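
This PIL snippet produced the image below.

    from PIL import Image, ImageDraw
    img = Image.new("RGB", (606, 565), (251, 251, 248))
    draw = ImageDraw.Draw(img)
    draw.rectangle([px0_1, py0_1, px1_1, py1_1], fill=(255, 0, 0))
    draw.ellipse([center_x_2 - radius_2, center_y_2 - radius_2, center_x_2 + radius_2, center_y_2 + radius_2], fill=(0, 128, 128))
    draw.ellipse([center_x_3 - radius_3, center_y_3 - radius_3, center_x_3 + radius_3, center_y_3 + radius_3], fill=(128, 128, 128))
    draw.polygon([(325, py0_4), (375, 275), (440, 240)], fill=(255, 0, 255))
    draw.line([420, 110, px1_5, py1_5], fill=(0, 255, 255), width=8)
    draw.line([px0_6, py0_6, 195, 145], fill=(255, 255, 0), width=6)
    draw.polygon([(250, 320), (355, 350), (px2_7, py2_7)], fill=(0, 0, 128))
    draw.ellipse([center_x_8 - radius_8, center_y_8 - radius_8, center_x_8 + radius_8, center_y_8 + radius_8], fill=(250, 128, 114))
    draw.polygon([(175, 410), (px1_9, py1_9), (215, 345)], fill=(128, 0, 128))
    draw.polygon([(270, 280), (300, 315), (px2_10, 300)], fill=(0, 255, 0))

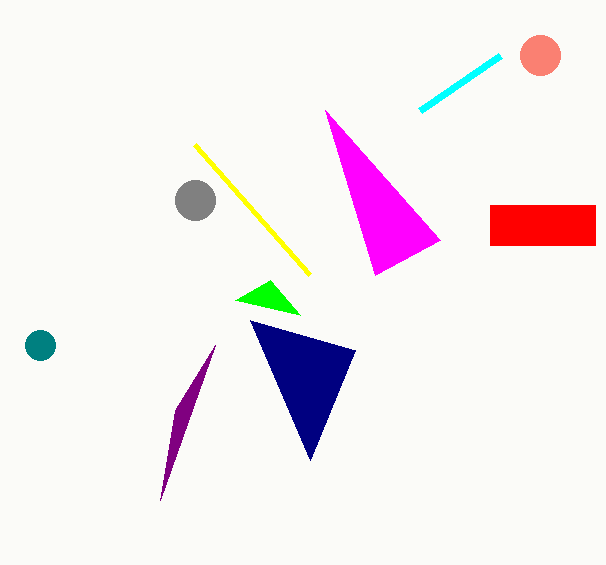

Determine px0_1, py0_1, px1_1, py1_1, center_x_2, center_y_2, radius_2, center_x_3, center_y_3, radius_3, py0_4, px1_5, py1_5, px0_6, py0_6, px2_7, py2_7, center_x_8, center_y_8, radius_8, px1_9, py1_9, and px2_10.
px0_1 = 490, py0_1 = 205, px1_1 = 595, py1_1 = 245, center_x_2 = 40, center_y_2 = 345, radius_2 = 15, center_x_3 = 195, center_y_3 = 200, radius_3 = 20, py0_4 = 110, px1_5 = 500, py1_5 = 55, px0_6 = 310, py0_6 = 275, px2_7 = 310, py2_7 = 460, center_x_8 = 540, center_y_8 = 55, radius_8 = 20, px1_9 = 160, py1_9 = 500, px2_10 = 235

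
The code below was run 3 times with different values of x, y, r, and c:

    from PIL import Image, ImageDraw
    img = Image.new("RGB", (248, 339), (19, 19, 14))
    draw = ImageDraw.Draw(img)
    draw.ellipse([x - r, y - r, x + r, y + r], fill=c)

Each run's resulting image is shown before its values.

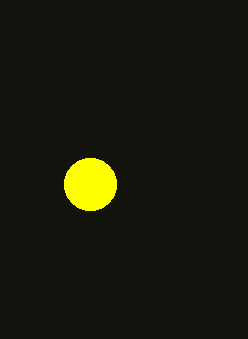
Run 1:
x = 90, y = 184, r = 26, c = 'yellow'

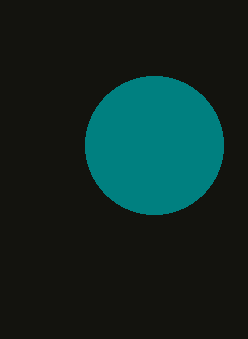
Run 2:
x = 154; y = 145; r = 69; c = 'teal'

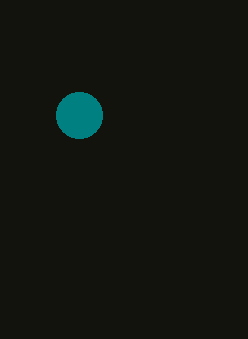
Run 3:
x = 79; y = 115; r = 23; c = 'teal'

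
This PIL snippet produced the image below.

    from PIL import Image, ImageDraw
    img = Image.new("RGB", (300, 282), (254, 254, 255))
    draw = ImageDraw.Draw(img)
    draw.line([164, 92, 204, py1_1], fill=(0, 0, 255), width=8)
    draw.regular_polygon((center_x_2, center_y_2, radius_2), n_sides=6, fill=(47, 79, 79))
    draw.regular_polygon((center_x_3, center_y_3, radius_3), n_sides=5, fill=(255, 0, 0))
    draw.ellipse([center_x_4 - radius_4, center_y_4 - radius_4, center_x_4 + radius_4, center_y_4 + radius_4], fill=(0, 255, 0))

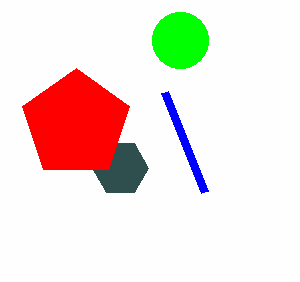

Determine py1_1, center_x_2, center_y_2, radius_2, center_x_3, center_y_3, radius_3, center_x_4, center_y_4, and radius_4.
py1_1 = 192; center_x_2 = 120; center_y_2 = 168; radius_2 = 28; center_x_3 = 76; center_y_3 = 124; radius_3 = 56; center_x_4 = 180; center_y_4 = 40; radius_4 = 28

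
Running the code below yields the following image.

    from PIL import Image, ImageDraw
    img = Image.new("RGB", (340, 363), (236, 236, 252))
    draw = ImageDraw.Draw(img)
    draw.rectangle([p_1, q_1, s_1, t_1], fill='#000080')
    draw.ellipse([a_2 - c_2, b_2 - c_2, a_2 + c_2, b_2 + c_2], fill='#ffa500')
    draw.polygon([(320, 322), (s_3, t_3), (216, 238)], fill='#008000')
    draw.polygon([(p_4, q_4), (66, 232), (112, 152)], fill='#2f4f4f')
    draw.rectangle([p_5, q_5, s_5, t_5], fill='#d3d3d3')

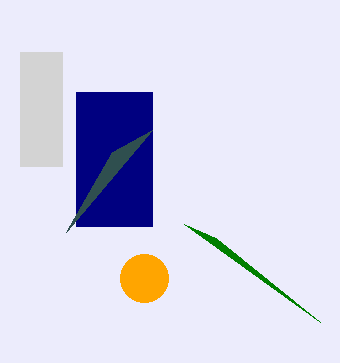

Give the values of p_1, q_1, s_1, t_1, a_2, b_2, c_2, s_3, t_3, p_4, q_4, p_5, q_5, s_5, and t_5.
p_1 = 76; q_1 = 92; s_1 = 152; t_1 = 226; a_2 = 144; b_2 = 278; c_2 = 24; s_3 = 184; t_3 = 224; p_4 = 152; q_4 = 130; p_5 = 20; q_5 = 52; s_5 = 62; t_5 = 166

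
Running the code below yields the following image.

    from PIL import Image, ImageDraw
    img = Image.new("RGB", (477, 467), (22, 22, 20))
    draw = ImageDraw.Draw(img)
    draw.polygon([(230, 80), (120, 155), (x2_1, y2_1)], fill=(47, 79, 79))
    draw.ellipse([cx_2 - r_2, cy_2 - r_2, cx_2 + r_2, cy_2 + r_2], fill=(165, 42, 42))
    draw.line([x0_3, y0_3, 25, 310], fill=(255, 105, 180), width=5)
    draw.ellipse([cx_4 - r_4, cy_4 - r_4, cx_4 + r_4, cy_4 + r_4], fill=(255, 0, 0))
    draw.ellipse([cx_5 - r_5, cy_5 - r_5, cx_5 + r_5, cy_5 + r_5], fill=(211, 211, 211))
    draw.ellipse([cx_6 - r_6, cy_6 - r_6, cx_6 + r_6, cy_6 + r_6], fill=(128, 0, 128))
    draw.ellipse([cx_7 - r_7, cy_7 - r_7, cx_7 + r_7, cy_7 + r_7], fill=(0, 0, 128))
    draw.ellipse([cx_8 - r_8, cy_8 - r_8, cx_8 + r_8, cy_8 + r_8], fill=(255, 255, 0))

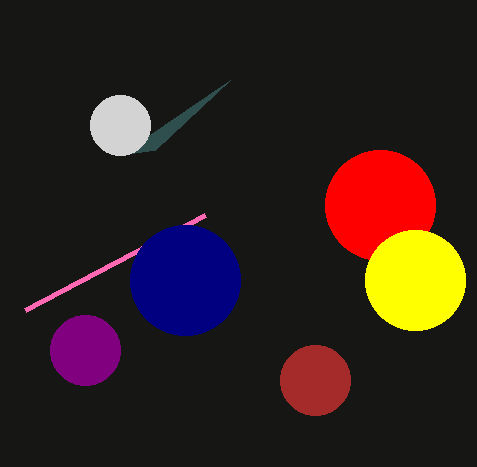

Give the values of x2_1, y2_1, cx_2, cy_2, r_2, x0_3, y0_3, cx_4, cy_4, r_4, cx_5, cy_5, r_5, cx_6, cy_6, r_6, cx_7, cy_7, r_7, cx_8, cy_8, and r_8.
x2_1 = 155; y2_1 = 150; cx_2 = 315; cy_2 = 380; r_2 = 35; x0_3 = 205; y0_3 = 215; cx_4 = 380; cy_4 = 205; r_4 = 55; cx_5 = 120; cy_5 = 125; r_5 = 30; cx_6 = 85; cy_6 = 350; r_6 = 35; cx_7 = 185; cy_7 = 280; r_7 = 55; cx_8 = 415; cy_8 = 280; r_8 = 50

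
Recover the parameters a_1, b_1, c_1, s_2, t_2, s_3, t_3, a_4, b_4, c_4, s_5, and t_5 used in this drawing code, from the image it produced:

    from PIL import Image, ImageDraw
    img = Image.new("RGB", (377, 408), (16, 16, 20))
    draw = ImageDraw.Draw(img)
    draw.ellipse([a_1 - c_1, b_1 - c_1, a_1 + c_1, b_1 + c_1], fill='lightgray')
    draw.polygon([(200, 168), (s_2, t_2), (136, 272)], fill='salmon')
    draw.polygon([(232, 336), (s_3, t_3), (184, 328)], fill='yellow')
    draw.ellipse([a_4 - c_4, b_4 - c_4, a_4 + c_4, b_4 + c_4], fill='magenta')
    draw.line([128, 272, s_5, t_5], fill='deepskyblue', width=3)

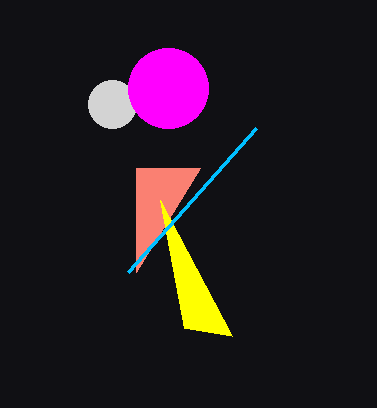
a_1 = 112; b_1 = 104; c_1 = 24; s_2 = 136; t_2 = 168; s_3 = 160; t_3 = 200; a_4 = 168; b_4 = 88; c_4 = 40; s_5 = 256; t_5 = 128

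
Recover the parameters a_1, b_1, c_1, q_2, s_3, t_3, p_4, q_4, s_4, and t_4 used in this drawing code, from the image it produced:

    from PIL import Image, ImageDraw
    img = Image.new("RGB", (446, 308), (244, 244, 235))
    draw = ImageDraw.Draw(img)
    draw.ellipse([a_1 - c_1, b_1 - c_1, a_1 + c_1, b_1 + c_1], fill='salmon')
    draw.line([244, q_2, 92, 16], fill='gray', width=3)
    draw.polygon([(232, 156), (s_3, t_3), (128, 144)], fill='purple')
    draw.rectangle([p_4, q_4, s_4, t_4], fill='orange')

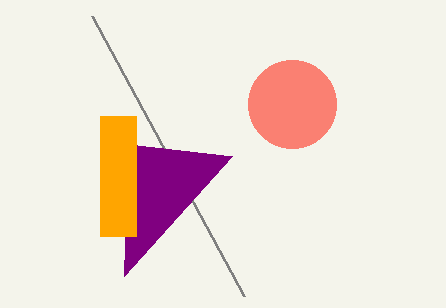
a_1 = 292; b_1 = 104; c_1 = 44; q_2 = 296; s_3 = 124; t_3 = 276; p_4 = 100; q_4 = 116; s_4 = 136; t_4 = 236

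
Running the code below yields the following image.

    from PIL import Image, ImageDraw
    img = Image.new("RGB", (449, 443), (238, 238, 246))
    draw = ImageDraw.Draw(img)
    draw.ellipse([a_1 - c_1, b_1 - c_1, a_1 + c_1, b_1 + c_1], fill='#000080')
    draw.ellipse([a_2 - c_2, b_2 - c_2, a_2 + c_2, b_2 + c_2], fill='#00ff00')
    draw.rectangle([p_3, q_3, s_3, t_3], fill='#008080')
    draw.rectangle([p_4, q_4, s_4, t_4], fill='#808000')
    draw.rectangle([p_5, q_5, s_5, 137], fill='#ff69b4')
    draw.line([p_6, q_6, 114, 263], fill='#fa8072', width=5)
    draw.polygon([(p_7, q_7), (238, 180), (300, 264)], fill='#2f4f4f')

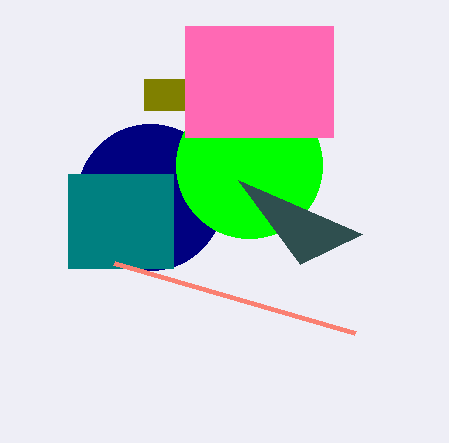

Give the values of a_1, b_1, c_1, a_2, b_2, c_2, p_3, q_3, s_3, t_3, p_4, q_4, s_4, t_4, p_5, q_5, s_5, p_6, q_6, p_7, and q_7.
a_1 = 150, b_1 = 197, c_1 = 73, a_2 = 249, b_2 = 165, c_2 = 73, p_3 = 68, q_3 = 174, s_3 = 173, t_3 = 268, p_4 = 144, q_4 = 79, s_4 = 184, t_4 = 110, p_5 = 185, q_5 = 26, s_5 = 333, p_6 = 355, q_6 = 333, p_7 = 362, q_7 = 234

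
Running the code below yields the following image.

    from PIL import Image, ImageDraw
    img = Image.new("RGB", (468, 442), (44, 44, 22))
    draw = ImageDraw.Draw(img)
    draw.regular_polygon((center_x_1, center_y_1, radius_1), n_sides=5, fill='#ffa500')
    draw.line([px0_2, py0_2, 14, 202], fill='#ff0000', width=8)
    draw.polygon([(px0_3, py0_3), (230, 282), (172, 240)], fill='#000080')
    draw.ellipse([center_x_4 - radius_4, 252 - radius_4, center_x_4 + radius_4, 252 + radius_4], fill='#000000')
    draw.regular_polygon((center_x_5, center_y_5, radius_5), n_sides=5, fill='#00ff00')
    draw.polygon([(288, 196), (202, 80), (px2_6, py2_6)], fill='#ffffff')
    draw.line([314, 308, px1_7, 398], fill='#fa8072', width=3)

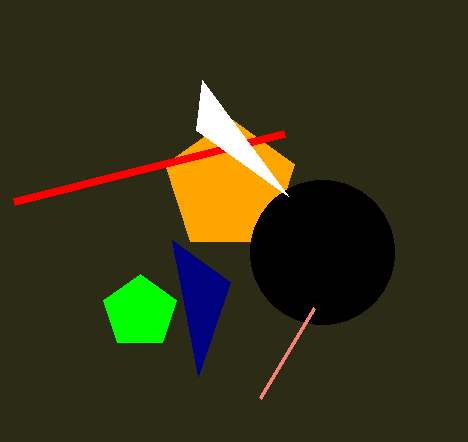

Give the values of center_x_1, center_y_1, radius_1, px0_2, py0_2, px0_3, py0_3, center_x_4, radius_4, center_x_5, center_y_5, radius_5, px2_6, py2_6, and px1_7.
center_x_1 = 230
center_y_1 = 186
radius_1 = 68
px0_2 = 284
py0_2 = 134
px0_3 = 198
py0_3 = 376
center_x_4 = 322
radius_4 = 72
center_x_5 = 140
center_y_5 = 312
radius_5 = 38
px2_6 = 196
py2_6 = 130
px1_7 = 260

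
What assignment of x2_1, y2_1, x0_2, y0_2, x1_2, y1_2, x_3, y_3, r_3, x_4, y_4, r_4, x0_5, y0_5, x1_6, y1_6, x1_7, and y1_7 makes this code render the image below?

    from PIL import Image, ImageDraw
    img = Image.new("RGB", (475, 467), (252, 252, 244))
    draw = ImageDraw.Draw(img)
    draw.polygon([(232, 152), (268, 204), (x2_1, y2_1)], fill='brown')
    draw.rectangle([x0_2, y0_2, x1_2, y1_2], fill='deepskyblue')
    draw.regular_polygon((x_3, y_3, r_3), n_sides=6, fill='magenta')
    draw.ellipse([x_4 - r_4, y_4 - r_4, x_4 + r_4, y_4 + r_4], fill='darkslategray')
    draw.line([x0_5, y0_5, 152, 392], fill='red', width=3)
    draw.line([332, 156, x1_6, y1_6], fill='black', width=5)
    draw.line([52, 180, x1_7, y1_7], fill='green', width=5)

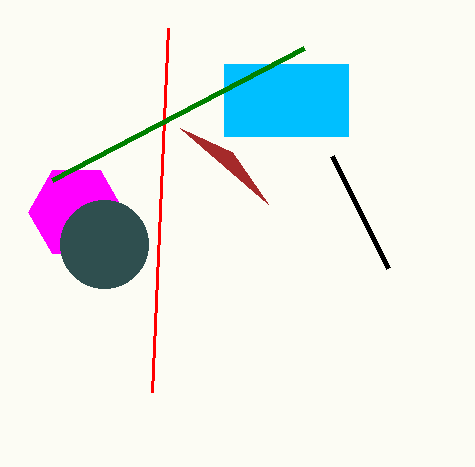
x2_1 = 180, y2_1 = 128, x0_2 = 224, y0_2 = 64, x1_2 = 348, y1_2 = 136, x_3 = 76, y_3 = 212, r_3 = 48, x_4 = 104, y_4 = 244, r_4 = 44, x0_5 = 168, y0_5 = 28, x1_6 = 388, y1_6 = 268, x1_7 = 304, y1_7 = 48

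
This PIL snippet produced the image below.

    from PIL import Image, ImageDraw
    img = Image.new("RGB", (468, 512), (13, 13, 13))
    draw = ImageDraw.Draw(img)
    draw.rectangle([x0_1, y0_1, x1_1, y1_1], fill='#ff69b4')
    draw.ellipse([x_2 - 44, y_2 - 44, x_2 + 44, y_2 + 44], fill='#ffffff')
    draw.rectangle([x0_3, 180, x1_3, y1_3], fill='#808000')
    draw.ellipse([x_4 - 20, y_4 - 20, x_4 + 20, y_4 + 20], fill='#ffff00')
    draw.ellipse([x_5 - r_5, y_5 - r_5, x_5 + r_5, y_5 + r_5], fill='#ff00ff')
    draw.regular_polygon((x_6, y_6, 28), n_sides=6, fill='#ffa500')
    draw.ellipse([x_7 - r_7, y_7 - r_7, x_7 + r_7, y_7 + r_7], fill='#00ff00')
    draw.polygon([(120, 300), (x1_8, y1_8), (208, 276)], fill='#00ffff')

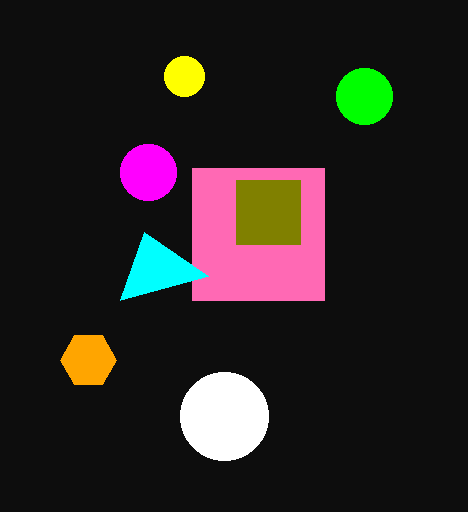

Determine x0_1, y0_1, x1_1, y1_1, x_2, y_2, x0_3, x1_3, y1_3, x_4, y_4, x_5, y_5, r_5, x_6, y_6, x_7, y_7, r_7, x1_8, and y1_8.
x0_1 = 192, y0_1 = 168, x1_1 = 324, y1_1 = 300, x_2 = 224, y_2 = 416, x0_3 = 236, x1_3 = 300, y1_3 = 244, x_4 = 184, y_4 = 76, x_5 = 148, y_5 = 172, r_5 = 28, x_6 = 88, y_6 = 360, x_7 = 364, y_7 = 96, r_7 = 28, x1_8 = 144, y1_8 = 232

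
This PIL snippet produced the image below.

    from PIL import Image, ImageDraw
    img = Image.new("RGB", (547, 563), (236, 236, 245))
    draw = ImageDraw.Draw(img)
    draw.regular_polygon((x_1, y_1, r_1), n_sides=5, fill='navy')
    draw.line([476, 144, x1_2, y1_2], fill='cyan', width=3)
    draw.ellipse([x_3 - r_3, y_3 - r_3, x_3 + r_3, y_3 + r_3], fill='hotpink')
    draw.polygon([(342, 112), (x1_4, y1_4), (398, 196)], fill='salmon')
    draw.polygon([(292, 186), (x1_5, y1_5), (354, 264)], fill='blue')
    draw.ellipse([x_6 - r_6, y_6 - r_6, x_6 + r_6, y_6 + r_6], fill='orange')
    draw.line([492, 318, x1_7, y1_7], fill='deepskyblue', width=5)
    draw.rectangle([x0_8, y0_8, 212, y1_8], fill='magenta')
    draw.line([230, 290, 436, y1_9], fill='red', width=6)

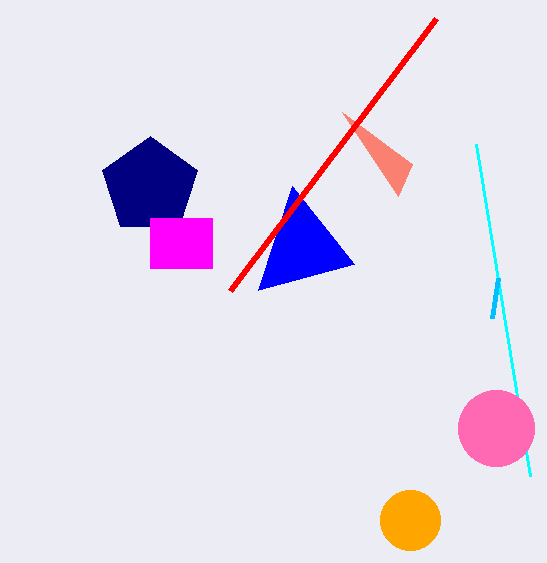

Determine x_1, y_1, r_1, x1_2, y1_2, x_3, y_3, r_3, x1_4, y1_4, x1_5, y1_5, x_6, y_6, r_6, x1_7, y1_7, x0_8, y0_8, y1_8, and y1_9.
x_1 = 150; y_1 = 186; r_1 = 50; x1_2 = 530; y1_2 = 476; x_3 = 496; y_3 = 428; r_3 = 38; x1_4 = 412; y1_4 = 164; x1_5 = 258; y1_5 = 290; x_6 = 410; y_6 = 520; r_6 = 30; x1_7 = 498; y1_7 = 278; x0_8 = 150; y0_8 = 218; y1_8 = 268; y1_9 = 18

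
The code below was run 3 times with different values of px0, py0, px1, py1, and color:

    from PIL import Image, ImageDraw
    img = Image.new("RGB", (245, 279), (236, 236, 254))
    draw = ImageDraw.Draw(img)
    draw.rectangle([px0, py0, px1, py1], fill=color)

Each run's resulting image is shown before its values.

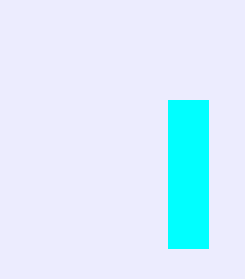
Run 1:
px0 = 168; py0 = 100; px1 = 208; py1 = 248; color = 'cyan'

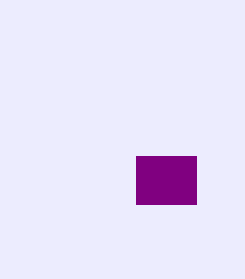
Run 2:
px0 = 136; py0 = 156; px1 = 196; py1 = 204; color = 'purple'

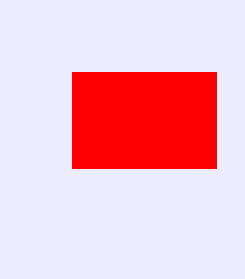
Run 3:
px0 = 72, py0 = 72, px1 = 216, py1 = 168, color = 'red'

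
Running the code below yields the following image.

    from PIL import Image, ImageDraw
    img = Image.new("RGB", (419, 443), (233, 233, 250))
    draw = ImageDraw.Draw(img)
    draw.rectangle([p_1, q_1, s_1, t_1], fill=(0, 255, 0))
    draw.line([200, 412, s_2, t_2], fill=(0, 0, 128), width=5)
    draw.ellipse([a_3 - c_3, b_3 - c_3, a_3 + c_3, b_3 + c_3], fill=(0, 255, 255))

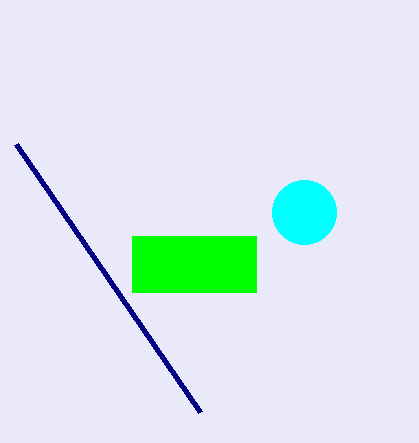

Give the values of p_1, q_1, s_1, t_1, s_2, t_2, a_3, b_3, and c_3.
p_1 = 132
q_1 = 236
s_1 = 256
t_1 = 292
s_2 = 16
t_2 = 144
a_3 = 304
b_3 = 212
c_3 = 32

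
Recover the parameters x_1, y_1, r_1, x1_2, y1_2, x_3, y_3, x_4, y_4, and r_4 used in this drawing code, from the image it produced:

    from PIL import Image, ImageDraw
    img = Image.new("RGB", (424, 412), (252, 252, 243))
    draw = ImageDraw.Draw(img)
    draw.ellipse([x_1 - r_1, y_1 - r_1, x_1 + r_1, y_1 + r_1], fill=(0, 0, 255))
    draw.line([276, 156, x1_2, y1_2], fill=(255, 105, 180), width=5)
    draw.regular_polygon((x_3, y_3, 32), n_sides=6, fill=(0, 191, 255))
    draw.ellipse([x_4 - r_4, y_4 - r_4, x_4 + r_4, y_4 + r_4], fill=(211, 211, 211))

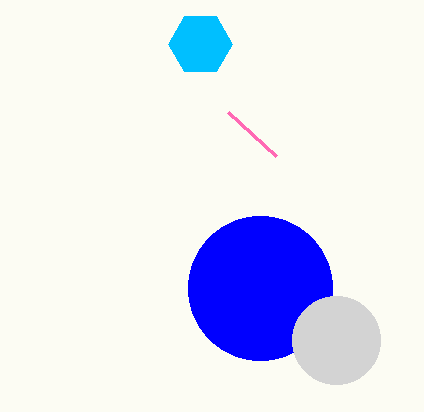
x_1 = 260; y_1 = 288; r_1 = 72; x1_2 = 228; y1_2 = 112; x_3 = 200; y_3 = 44; x_4 = 336; y_4 = 340; r_4 = 44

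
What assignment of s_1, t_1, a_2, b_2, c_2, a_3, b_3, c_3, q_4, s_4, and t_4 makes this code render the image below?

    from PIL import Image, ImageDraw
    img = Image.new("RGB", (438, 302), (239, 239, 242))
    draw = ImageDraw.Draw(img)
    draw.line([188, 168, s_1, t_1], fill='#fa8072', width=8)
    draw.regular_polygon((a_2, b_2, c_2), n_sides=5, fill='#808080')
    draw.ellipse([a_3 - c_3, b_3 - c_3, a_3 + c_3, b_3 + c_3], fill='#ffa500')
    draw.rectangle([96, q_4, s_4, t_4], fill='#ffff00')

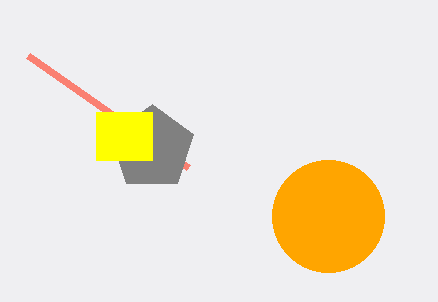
s_1 = 28
t_1 = 56
a_2 = 152
b_2 = 148
c_2 = 44
a_3 = 328
b_3 = 216
c_3 = 56
q_4 = 112
s_4 = 152
t_4 = 160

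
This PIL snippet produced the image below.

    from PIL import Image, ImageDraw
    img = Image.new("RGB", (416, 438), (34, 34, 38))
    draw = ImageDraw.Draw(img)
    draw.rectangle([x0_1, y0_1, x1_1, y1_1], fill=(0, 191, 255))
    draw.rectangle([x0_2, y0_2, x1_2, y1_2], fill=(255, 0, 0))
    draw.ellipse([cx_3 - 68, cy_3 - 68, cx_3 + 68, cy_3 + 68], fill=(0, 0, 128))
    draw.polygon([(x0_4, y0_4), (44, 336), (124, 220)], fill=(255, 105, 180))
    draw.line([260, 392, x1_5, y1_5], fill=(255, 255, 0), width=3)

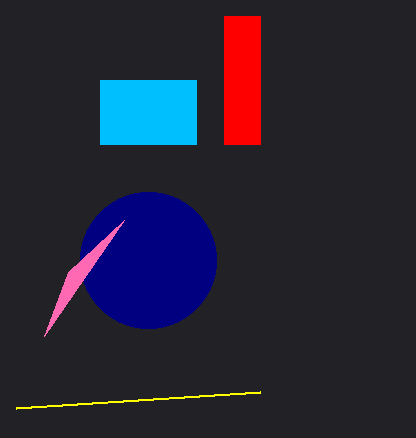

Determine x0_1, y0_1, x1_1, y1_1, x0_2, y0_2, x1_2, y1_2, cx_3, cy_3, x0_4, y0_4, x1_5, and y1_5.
x0_1 = 100, y0_1 = 80, x1_1 = 196, y1_1 = 144, x0_2 = 224, y0_2 = 16, x1_2 = 260, y1_2 = 144, cx_3 = 148, cy_3 = 260, x0_4 = 68, y0_4 = 272, x1_5 = 16, y1_5 = 408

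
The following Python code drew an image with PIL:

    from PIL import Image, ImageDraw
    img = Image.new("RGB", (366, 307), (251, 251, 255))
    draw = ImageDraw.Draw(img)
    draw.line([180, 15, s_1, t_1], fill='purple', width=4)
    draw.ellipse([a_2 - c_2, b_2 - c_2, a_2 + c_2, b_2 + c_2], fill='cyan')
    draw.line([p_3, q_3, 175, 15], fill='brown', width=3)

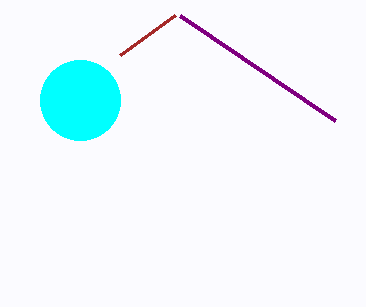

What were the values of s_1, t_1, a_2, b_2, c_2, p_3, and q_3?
s_1 = 335; t_1 = 120; a_2 = 80; b_2 = 100; c_2 = 40; p_3 = 120; q_3 = 55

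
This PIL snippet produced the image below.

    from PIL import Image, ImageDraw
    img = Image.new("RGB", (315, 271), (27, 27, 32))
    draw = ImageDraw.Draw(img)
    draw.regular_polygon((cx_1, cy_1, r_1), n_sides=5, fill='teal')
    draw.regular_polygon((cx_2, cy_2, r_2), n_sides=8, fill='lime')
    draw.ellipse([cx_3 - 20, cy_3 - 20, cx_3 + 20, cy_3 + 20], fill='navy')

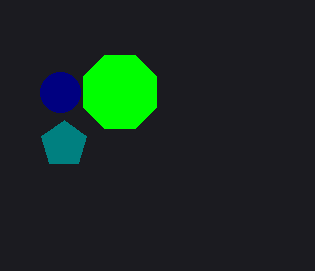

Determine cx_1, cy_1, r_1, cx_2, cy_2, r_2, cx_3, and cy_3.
cx_1 = 64
cy_1 = 144
r_1 = 24
cx_2 = 120
cy_2 = 92
r_2 = 40
cx_3 = 60
cy_3 = 92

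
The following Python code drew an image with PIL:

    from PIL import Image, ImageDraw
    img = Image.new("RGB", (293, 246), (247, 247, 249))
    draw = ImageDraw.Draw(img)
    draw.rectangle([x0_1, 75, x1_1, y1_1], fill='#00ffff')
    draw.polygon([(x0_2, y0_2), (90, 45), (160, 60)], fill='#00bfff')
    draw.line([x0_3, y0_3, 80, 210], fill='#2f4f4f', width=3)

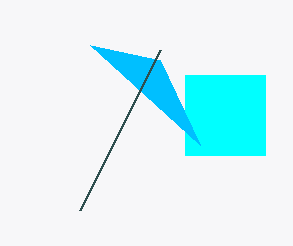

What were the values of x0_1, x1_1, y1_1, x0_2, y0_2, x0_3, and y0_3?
x0_1 = 185, x1_1 = 265, y1_1 = 155, x0_2 = 200, y0_2 = 145, x0_3 = 160, y0_3 = 50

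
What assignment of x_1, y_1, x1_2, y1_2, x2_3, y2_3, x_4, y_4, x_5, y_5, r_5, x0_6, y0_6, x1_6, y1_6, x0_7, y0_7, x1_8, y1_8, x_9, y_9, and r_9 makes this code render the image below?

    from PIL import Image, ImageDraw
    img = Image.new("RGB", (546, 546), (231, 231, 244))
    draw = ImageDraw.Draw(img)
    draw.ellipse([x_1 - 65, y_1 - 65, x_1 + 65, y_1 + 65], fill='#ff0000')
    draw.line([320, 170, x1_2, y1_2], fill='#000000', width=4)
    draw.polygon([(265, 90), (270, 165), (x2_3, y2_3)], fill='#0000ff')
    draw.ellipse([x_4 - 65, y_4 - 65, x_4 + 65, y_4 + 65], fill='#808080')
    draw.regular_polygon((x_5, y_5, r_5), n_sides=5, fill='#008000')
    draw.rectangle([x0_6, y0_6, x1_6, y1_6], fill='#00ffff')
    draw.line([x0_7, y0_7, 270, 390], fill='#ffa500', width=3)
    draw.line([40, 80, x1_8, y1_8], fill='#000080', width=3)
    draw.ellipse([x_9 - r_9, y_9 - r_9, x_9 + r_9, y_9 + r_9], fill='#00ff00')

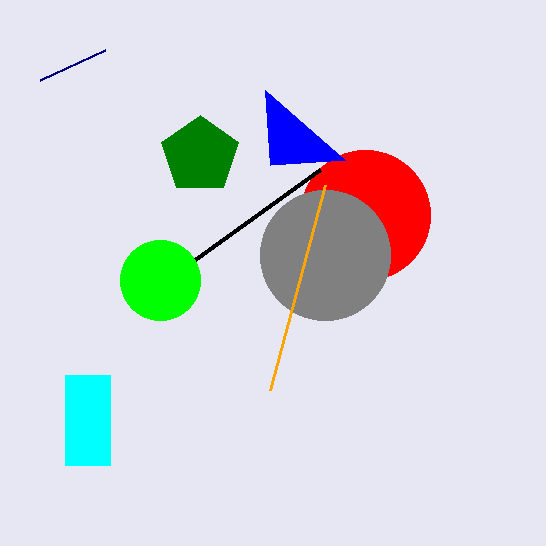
x_1 = 365, y_1 = 215, x1_2 = 195, y1_2 = 260, x2_3 = 345, y2_3 = 160, x_4 = 325, y_4 = 255, x_5 = 200, y_5 = 155, r_5 = 40, x0_6 = 65, y0_6 = 375, x1_6 = 110, y1_6 = 465, x0_7 = 325, y0_7 = 185, x1_8 = 105, y1_8 = 50, x_9 = 160, y_9 = 280, r_9 = 40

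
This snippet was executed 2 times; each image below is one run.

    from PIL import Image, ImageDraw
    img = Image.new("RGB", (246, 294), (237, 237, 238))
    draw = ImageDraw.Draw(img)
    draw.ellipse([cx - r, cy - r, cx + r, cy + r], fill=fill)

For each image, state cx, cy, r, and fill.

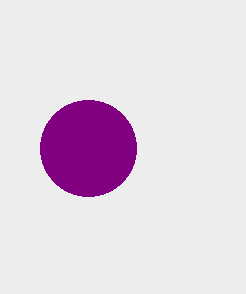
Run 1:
cx = 88; cy = 148; r = 48; fill = 'purple'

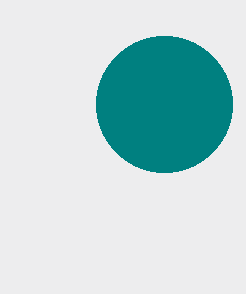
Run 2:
cx = 164, cy = 104, r = 68, fill = 'teal'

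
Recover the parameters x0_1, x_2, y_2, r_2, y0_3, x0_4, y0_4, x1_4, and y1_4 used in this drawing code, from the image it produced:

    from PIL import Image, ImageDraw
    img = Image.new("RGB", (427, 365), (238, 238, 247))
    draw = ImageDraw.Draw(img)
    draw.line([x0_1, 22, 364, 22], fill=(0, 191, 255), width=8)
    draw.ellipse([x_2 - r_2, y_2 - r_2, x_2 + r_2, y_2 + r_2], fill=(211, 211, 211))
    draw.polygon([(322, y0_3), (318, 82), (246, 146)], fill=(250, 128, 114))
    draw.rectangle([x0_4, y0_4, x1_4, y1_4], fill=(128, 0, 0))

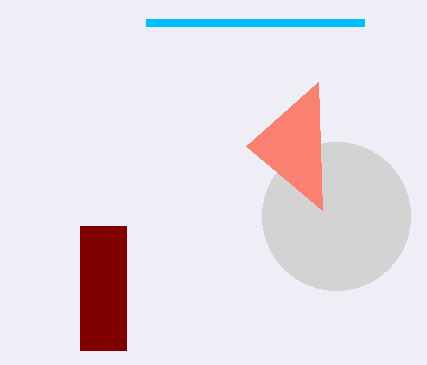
x0_1 = 146
x_2 = 336
y_2 = 216
r_2 = 74
y0_3 = 210
x0_4 = 80
y0_4 = 226
x1_4 = 126
y1_4 = 350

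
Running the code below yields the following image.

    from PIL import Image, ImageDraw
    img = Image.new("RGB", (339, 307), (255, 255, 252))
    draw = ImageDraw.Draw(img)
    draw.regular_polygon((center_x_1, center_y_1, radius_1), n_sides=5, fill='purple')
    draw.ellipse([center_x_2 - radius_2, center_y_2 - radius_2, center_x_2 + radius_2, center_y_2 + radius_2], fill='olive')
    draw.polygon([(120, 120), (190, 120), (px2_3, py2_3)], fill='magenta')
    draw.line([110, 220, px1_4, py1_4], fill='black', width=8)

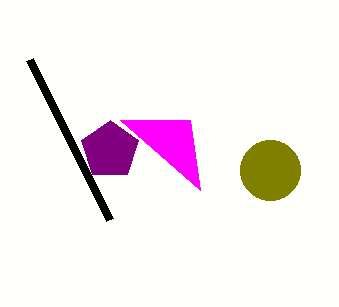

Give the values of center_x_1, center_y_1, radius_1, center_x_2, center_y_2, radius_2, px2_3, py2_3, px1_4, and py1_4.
center_x_1 = 110; center_y_1 = 150; radius_1 = 30; center_x_2 = 270; center_y_2 = 170; radius_2 = 30; px2_3 = 200; py2_3 = 190; px1_4 = 30; py1_4 = 60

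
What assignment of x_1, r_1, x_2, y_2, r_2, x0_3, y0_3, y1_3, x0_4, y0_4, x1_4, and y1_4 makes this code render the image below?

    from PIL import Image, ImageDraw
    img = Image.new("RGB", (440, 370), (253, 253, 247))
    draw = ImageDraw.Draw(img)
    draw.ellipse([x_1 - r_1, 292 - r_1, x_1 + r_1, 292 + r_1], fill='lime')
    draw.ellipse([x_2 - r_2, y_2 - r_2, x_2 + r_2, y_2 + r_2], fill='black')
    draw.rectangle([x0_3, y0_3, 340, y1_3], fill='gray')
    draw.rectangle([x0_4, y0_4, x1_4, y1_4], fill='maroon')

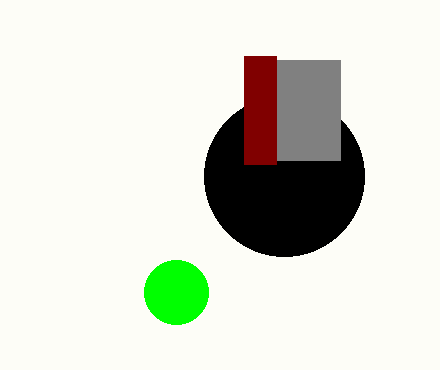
x_1 = 176; r_1 = 32; x_2 = 284; y_2 = 176; r_2 = 80; x0_3 = 244; y0_3 = 60; y1_3 = 160; x0_4 = 244; y0_4 = 56; x1_4 = 276; y1_4 = 164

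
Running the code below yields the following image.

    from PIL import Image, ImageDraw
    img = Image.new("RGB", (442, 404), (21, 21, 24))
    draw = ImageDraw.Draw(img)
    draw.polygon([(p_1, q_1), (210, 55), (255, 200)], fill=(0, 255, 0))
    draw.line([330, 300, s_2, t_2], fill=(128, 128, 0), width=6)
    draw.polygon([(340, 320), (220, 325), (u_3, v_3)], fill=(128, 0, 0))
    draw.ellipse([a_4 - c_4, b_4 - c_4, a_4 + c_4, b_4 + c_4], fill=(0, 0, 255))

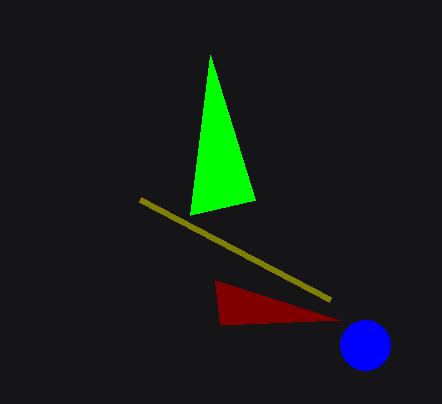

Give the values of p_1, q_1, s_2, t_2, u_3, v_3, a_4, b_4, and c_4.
p_1 = 190, q_1 = 215, s_2 = 140, t_2 = 200, u_3 = 215, v_3 = 280, a_4 = 365, b_4 = 345, c_4 = 25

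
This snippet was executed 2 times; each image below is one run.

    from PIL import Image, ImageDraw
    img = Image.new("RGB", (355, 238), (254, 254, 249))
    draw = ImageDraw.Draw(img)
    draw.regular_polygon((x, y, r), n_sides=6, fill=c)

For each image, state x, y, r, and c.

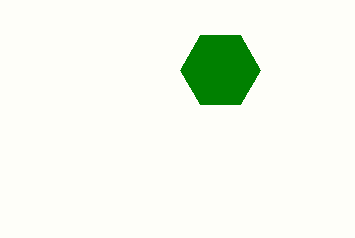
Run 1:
x = 220
y = 70
r = 40
c = 'green'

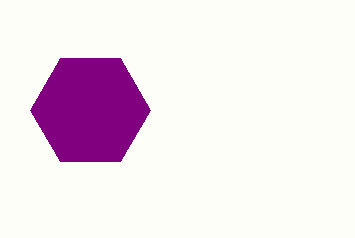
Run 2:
x = 90; y = 110; r = 60; c = 'purple'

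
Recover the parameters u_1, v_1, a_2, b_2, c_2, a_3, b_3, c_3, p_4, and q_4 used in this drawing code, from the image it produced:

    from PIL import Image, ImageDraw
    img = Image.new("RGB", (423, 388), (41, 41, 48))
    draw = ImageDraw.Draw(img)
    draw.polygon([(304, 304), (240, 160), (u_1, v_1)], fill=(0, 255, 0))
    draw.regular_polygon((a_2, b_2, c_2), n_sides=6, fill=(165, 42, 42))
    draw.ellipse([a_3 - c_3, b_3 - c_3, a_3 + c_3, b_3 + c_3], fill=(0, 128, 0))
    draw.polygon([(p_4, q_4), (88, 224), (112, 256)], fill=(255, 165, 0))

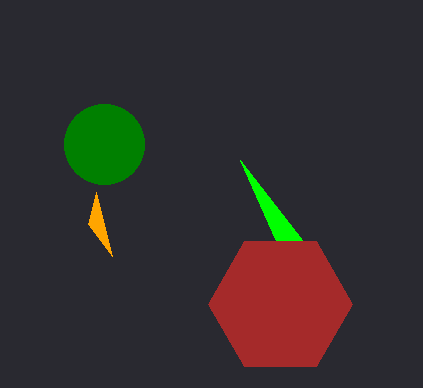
u_1 = 352; v_1 = 304; a_2 = 280; b_2 = 304; c_2 = 72; a_3 = 104; b_3 = 144; c_3 = 40; p_4 = 96; q_4 = 192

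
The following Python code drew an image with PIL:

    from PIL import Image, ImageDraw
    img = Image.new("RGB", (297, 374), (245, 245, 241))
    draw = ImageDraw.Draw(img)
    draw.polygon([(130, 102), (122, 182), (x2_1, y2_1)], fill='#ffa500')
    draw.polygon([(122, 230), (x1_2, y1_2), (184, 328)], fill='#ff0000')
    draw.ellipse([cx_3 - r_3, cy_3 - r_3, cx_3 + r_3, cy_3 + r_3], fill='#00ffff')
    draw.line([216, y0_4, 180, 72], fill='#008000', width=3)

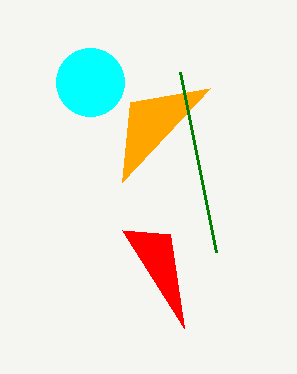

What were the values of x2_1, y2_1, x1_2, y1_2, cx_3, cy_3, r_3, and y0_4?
x2_1 = 210
y2_1 = 88
x1_2 = 170
y1_2 = 234
cx_3 = 90
cy_3 = 82
r_3 = 34
y0_4 = 252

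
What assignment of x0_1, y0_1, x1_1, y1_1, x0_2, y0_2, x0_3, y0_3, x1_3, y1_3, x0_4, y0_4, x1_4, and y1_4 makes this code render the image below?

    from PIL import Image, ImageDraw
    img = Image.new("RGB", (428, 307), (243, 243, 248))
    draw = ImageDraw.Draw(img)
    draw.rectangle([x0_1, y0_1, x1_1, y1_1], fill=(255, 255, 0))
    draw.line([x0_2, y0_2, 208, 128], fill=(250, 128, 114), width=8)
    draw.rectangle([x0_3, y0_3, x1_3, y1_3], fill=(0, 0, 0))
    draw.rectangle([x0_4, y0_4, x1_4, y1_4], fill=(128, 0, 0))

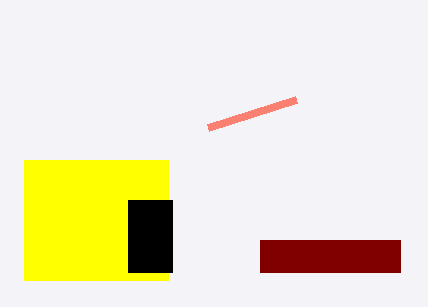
x0_1 = 24; y0_1 = 160; x1_1 = 168; y1_1 = 280; x0_2 = 296; y0_2 = 100; x0_3 = 128; y0_3 = 200; x1_3 = 172; y1_3 = 272; x0_4 = 260; y0_4 = 240; x1_4 = 400; y1_4 = 272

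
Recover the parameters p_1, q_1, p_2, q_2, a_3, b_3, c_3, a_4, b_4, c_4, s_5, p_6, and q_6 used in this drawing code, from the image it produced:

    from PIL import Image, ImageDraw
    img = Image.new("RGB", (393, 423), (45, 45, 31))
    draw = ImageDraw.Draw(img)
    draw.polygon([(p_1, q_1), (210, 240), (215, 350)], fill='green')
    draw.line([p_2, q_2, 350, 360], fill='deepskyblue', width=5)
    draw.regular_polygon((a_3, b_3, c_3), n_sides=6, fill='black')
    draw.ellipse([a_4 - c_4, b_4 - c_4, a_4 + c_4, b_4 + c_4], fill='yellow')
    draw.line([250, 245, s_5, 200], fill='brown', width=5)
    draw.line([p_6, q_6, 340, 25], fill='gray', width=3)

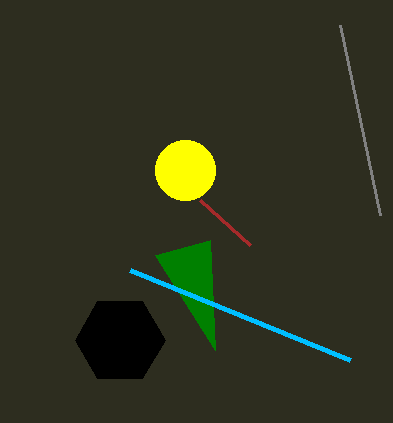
p_1 = 155; q_1 = 255; p_2 = 130; q_2 = 270; a_3 = 120; b_3 = 340; c_3 = 45; a_4 = 185; b_4 = 170; c_4 = 30; s_5 = 200; p_6 = 380; q_6 = 215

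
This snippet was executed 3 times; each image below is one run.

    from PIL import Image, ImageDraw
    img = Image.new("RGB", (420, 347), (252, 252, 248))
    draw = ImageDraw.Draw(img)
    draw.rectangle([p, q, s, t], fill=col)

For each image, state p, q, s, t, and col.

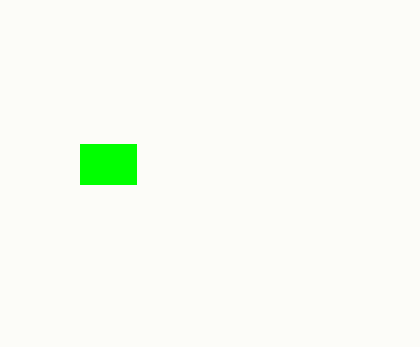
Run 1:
p = 80; q = 144; s = 136; t = 184; col = 'lime'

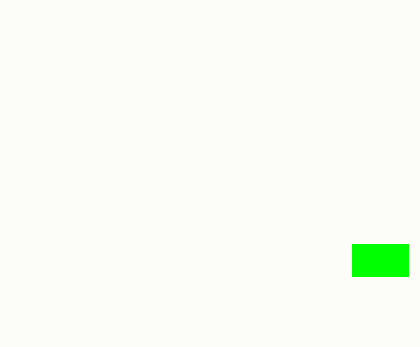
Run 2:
p = 352
q = 244
s = 408
t = 276
col = 'lime'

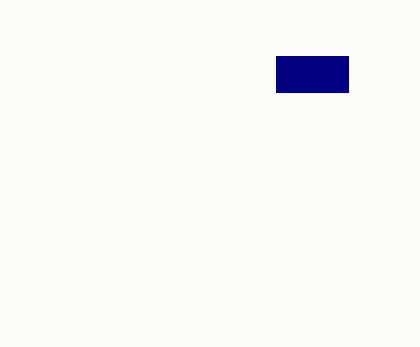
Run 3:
p = 276, q = 56, s = 348, t = 92, col = 'navy'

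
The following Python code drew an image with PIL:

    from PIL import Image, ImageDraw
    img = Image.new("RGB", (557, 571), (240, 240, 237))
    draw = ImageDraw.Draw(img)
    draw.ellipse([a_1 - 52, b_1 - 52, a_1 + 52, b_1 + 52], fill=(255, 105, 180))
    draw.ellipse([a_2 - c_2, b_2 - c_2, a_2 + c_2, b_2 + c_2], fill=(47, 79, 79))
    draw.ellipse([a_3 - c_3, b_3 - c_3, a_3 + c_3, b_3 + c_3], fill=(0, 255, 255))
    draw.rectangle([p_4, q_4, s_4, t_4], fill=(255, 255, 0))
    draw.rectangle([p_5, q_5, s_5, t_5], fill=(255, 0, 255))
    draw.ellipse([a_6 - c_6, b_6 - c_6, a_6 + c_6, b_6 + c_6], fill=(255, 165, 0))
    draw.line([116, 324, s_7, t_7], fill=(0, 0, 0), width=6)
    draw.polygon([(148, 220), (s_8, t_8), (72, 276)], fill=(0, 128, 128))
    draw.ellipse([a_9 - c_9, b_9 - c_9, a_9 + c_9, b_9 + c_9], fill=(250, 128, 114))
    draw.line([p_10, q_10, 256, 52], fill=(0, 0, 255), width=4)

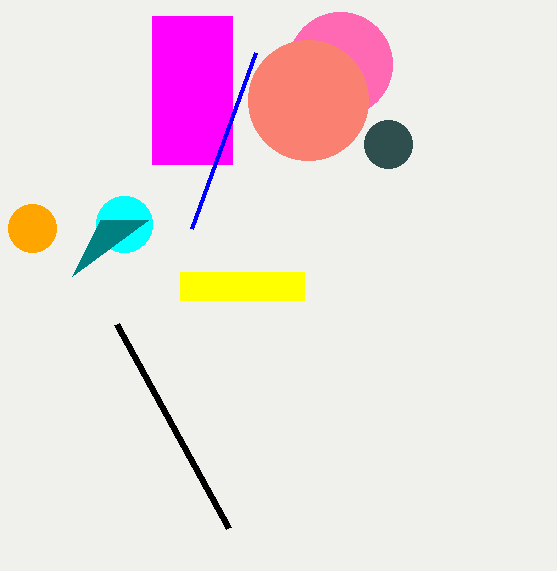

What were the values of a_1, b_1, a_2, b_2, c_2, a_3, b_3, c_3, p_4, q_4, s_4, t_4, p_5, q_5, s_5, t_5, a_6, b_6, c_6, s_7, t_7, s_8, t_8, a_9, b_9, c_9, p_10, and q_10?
a_1 = 340, b_1 = 64, a_2 = 388, b_2 = 144, c_2 = 24, a_3 = 124, b_3 = 224, c_3 = 28, p_4 = 180, q_4 = 272, s_4 = 304, t_4 = 300, p_5 = 152, q_5 = 16, s_5 = 232, t_5 = 164, a_6 = 32, b_6 = 228, c_6 = 24, s_7 = 228, t_7 = 528, s_8 = 100, t_8 = 220, a_9 = 308, b_9 = 100, c_9 = 60, p_10 = 192, q_10 = 228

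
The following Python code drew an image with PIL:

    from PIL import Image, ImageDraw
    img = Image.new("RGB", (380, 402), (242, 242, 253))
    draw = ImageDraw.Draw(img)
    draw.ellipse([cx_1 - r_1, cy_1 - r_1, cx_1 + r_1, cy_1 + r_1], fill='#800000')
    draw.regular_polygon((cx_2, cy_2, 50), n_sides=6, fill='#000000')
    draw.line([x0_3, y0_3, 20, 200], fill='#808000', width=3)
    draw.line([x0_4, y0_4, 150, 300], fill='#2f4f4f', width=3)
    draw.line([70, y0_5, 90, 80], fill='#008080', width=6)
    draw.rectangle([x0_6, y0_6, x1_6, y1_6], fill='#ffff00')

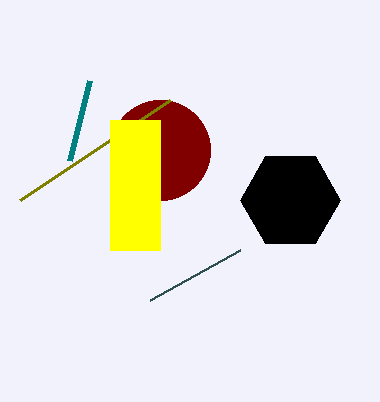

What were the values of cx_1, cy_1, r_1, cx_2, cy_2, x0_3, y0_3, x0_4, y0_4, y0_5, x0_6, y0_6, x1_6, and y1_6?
cx_1 = 160; cy_1 = 150; r_1 = 50; cx_2 = 290; cy_2 = 200; x0_3 = 170; y0_3 = 100; x0_4 = 240; y0_4 = 250; y0_5 = 160; x0_6 = 110; y0_6 = 120; x1_6 = 160; y1_6 = 250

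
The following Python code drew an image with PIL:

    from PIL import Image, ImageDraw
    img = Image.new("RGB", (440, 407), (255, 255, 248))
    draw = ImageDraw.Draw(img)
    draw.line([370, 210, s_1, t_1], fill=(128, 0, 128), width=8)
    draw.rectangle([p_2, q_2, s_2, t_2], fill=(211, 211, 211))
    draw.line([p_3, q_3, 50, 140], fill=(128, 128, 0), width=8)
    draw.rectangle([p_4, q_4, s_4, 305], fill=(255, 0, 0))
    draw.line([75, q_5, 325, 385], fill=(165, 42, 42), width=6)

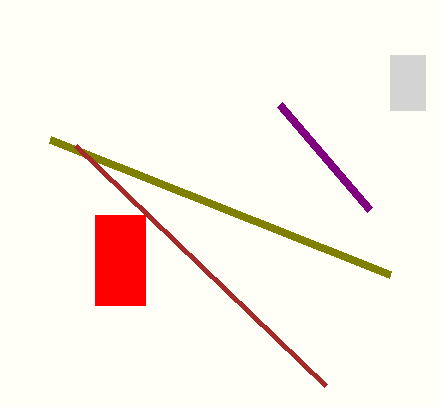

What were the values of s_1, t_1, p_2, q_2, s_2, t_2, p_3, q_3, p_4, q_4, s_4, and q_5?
s_1 = 280; t_1 = 105; p_2 = 390; q_2 = 55; s_2 = 425; t_2 = 110; p_3 = 390; q_3 = 275; p_4 = 95; q_4 = 215; s_4 = 145; q_5 = 145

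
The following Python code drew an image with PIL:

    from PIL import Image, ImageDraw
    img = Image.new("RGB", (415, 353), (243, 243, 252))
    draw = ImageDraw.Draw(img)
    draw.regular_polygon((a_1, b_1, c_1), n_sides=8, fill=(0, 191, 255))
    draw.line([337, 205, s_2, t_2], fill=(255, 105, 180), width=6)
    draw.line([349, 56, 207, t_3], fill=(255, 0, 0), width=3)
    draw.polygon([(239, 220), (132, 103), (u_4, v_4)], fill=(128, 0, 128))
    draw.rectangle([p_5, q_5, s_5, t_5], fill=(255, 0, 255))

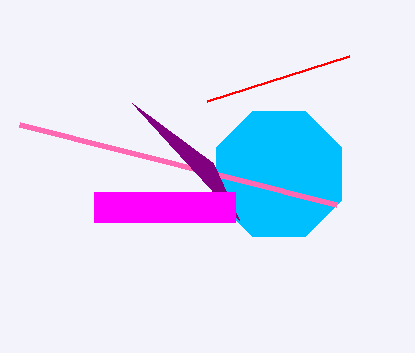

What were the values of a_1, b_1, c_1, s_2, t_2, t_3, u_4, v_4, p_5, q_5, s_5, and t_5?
a_1 = 279, b_1 = 174, c_1 = 68, s_2 = 20, t_2 = 125, t_3 = 101, u_4 = 213, v_4 = 163, p_5 = 94, q_5 = 192, s_5 = 235, t_5 = 222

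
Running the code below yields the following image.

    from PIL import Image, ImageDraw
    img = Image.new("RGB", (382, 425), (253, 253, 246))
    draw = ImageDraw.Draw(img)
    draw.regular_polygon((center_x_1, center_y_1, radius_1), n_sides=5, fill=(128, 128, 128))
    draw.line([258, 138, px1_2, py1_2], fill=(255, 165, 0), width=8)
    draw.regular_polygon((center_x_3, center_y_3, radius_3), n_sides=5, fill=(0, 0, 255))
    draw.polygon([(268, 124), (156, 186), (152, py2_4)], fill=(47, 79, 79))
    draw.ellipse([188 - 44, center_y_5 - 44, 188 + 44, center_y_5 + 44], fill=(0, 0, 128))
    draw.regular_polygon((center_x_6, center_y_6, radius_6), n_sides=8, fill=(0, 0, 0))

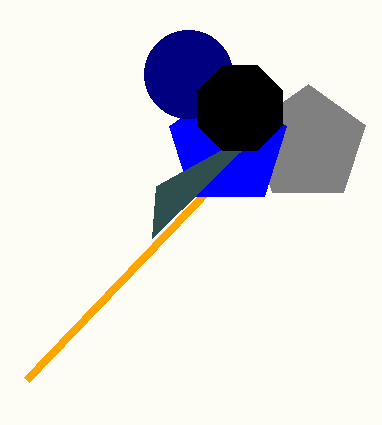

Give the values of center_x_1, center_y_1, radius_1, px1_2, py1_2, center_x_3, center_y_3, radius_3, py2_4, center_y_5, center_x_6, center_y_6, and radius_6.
center_x_1 = 308
center_y_1 = 144
radius_1 = 60
px1_2 = 26
py1_2 = 380
center_x_3 = 228
center_y_3 = 146
radius_3 = 62
py2_4 = 238
center_y_5 = 74
center_x_6 = 240
center_y_6 = 108
radius_6 = 46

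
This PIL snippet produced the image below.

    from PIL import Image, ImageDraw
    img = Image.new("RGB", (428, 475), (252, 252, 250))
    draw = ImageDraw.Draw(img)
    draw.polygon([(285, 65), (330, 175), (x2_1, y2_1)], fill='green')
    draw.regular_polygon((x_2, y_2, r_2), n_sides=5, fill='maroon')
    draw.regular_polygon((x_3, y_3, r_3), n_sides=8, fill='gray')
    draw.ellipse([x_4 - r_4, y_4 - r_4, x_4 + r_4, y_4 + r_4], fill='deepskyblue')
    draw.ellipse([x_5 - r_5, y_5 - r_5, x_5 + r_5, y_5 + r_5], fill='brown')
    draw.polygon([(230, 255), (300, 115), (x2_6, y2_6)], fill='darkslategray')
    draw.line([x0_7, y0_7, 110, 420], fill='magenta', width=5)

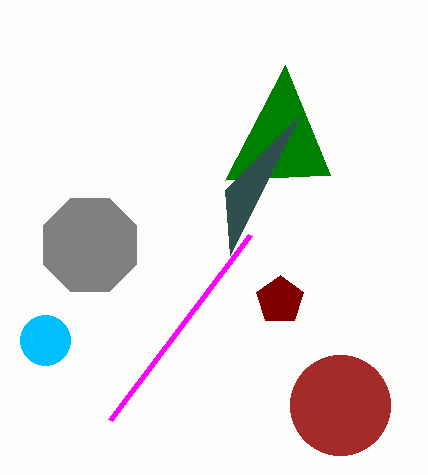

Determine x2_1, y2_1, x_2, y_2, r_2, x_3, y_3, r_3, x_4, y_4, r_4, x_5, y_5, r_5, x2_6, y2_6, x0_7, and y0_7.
x2_1 = 225; y2_1 = 180; x_2 = 280; y_2 = 300; r_2 = 25; x_3 = 90; y_3 = 245; r_3 = 50; x_4 = 45; y_4 = 340; r_4 = 25; x_5 = 340; y_5 = 405; r_5 = 50; x2_6 = 225; y2_6 = 190; x0_7 = 250; y0_7 = 235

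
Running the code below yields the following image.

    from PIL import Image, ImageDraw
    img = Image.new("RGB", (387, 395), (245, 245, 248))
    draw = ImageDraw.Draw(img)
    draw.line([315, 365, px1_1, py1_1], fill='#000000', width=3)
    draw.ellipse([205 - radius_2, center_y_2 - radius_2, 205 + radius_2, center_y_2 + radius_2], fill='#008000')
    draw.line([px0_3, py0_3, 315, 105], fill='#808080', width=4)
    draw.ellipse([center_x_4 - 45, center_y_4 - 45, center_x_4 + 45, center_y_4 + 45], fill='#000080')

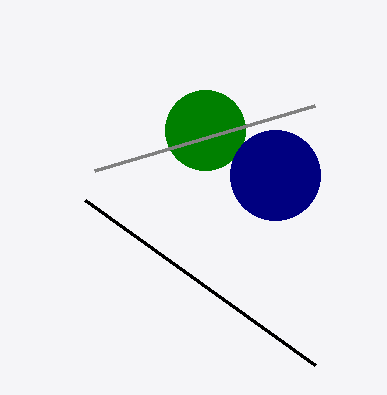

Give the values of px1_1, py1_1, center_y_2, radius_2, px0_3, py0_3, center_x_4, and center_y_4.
px1_1 = 85, py1_1 = 200, center_y_2 = 130, radius_2 = 40, px0_3 = 95, py0_3 = 170, center_x_4 = 275, center_y_4 = 175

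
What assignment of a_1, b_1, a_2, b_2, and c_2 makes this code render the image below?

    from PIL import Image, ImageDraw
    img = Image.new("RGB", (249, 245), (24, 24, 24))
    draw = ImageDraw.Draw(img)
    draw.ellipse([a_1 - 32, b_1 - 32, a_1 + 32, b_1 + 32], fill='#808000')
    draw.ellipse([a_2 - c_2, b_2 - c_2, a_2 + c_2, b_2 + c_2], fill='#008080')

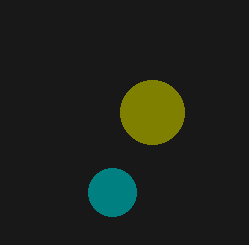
a_1 = 152
b_1 = 112
a_2 = 112
b_2 = 192
c_2 = 24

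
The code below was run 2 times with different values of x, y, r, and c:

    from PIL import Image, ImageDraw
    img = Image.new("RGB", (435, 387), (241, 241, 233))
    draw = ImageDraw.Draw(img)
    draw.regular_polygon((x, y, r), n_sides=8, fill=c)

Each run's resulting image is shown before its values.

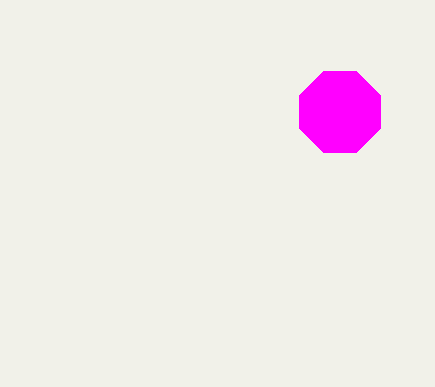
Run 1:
x = 340, y = 112, r = 44, c = 'magenta'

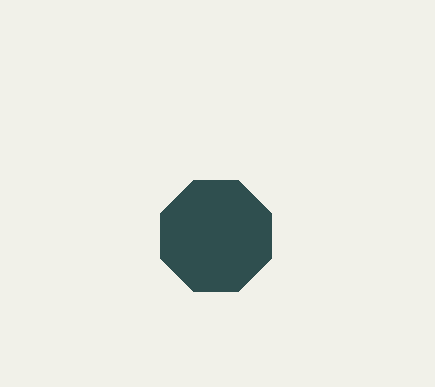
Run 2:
x = 216
y = 236
r = 60
c = 'darkslategray'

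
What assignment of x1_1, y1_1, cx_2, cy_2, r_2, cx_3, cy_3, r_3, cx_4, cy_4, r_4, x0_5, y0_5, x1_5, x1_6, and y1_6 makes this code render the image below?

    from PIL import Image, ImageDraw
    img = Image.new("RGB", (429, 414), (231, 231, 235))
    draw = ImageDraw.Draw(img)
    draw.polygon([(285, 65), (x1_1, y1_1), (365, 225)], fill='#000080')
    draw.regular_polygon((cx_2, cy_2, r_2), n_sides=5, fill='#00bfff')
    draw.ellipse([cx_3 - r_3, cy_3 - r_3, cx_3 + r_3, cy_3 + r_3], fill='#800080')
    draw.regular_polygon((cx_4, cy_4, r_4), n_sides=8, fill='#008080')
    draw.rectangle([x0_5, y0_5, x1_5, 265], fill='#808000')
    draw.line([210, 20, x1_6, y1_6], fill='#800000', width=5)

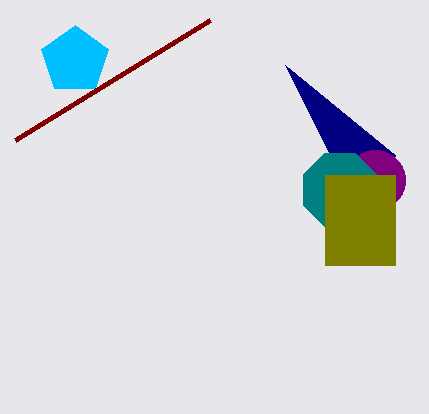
x1_1 = 395
y1_1 = 155
cx_2 = 75
cy_2 = 60
r_2 = 35
cx_3 = 375
cy_3 = 180
r_3 = 30
cx_4 = 340
cy_4 = 190
r_4 = 40
x0_5 = 325
y0_5 = 175
x1_5 = 395
x1_6 = 15
y1_6 = 140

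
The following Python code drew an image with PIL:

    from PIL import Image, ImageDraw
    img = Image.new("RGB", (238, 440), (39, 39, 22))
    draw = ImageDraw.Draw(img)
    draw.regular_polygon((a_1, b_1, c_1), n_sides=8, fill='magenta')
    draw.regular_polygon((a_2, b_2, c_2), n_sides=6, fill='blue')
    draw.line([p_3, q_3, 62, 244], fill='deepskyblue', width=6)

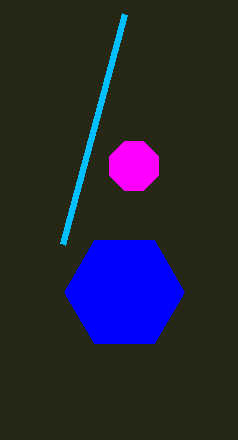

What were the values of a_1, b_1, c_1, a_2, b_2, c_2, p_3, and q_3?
a_1 = 134; b_1 = 166; c_1 = 26; a_2 = 124; b_2 = 292; c_2 = 60; p_3 = 124; q_3 = 14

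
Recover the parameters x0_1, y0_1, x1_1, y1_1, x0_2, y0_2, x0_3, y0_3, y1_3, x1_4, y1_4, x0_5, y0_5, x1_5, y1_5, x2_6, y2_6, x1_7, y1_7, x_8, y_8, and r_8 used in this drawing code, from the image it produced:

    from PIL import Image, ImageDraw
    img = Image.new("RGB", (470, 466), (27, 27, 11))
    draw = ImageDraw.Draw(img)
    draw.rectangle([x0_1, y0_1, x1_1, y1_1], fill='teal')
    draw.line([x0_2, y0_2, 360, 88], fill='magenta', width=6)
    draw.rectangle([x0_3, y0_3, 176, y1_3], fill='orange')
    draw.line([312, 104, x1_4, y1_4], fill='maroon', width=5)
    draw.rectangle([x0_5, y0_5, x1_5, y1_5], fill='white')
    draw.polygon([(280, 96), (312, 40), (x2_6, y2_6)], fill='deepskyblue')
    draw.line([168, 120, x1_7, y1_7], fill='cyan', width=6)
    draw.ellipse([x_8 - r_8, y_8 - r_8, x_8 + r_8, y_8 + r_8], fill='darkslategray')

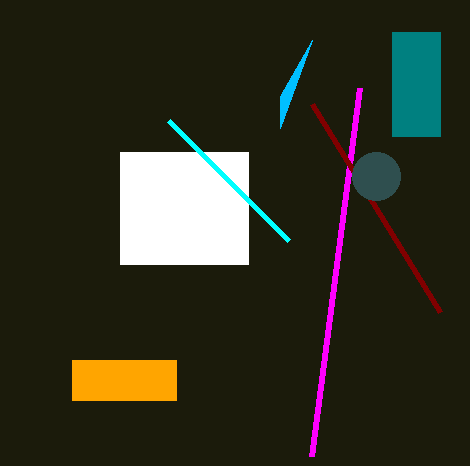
x0_1 = 392
y0_1 = 32
x1_1 = 440
y1_1 = 136
x0_2 = 312
y0_2 = 456
x0_3 = 72
y0_3 = 360
y1_3 = 400
x1_4 = 440
y1_4 = 312
x0_5 = 120
y0_5 = 152
x1_5 = 248
y1_5 = 264
x2_6 = 280
y2_6 = 128
x1_7 = 288
y1_7 = 240
x_8 = 376
y_8 = 176
r_8 = 24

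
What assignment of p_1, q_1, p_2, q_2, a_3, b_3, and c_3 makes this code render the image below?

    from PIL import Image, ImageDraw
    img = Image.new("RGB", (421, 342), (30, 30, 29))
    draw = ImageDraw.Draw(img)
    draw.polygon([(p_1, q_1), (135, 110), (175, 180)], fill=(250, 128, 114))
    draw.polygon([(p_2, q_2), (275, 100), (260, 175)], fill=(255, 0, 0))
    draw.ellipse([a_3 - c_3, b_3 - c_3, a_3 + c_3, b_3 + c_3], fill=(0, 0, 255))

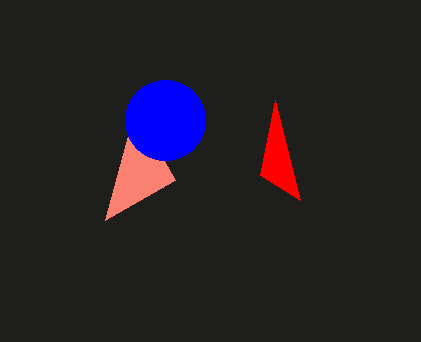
p_1 = 105; q_1 = 220; p_2 = 300; q_2 = 200; a_3 = 165; b_3 = 120; c_3 = 40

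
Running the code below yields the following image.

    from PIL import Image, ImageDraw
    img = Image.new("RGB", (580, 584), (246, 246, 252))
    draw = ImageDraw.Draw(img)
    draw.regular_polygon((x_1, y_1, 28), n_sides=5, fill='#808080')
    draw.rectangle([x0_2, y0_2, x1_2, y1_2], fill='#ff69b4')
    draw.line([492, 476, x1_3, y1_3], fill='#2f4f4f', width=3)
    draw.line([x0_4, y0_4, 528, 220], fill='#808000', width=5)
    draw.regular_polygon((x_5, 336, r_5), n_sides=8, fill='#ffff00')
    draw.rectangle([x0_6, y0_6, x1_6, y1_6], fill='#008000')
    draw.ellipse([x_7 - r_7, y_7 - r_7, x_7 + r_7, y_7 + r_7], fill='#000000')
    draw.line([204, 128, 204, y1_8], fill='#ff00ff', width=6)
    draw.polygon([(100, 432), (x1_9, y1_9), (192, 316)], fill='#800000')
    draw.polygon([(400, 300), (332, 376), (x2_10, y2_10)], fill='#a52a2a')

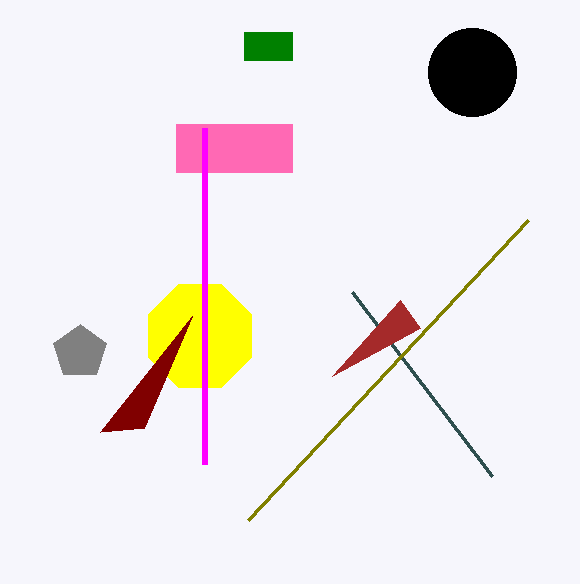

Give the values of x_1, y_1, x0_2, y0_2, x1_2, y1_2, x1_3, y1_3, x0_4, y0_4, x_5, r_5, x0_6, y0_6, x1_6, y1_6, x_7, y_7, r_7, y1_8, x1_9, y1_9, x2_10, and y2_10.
x_1 = 80, y_1 = 352, x0_2 = 176, y0_2 = 124, x1_2 = 292, y1_2 = 172, x1_3 = 352, y1_3 = 292, x0_4 = 248, y0_4 = 520, x_5 = 200, r_5 = 56, x0_6 = 244, y0_6 = 32, x1_6 = 292, y1_6 = 60, x_7 = 472, y_7 = 72, r_7 = 44, y1_8 = 464, x1_9 = 144, y1_9 = 428, x2_10 = 420, y2_10 = 328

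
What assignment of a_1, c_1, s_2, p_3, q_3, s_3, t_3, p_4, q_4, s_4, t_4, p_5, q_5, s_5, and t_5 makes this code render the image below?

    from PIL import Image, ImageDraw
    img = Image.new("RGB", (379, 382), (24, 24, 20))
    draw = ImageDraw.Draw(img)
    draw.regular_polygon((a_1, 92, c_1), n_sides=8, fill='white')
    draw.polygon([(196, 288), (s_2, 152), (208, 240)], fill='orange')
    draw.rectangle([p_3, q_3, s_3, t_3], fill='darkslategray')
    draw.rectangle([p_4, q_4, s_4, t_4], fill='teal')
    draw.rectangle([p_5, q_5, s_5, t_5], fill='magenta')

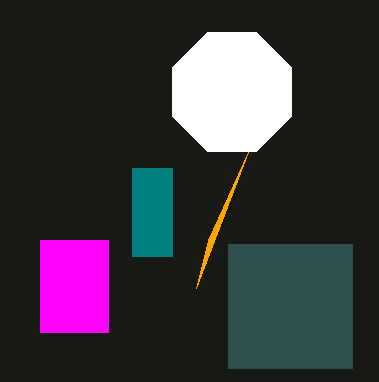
a_1 = 232, c_1 = 64, s_2 = 248, p_3 = 228, q_3 = 244, s_3 = 352, t_3 = 368, p_4 = 132, q_4 = 168, s_4 = 172, t_4 = 256, p_5 = 40, q_5 = 240, s_5 = 108, t_5 = 332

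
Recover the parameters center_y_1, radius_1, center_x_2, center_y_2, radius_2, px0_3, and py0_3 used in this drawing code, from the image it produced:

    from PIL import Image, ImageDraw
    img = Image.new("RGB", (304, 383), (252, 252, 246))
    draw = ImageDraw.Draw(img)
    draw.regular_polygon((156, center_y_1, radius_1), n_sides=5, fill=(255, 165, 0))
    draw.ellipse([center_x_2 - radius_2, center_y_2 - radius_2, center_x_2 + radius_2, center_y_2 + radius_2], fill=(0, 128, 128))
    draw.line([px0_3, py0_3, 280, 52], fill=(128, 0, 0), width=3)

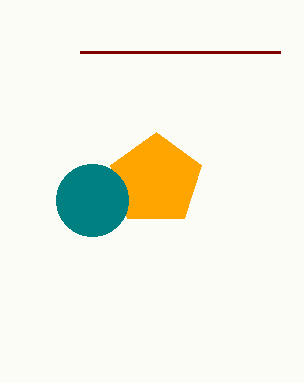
center_y_1 = 180; radius_1 = 48; center_x_2 = 92; center_y_2 = 200; radius_2 = 36; px0_3 = 80; py0_3 = 52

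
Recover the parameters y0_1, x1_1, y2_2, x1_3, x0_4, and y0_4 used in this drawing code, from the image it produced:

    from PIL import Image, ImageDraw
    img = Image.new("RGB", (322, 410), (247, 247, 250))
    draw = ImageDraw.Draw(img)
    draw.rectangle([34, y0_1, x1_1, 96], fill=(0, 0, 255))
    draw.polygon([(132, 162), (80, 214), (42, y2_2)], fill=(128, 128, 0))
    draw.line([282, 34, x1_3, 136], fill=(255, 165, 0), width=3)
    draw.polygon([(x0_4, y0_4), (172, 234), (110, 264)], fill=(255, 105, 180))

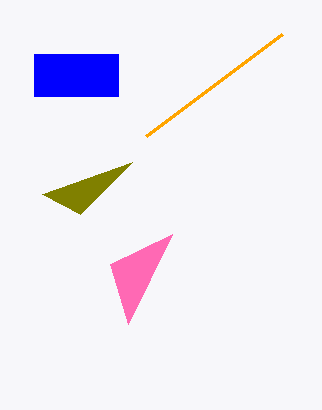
y0_1 = 54
x1_1 = 118
y2_2 = 194
x1_3 = 146
x0_4 = 128
y0_4 = 324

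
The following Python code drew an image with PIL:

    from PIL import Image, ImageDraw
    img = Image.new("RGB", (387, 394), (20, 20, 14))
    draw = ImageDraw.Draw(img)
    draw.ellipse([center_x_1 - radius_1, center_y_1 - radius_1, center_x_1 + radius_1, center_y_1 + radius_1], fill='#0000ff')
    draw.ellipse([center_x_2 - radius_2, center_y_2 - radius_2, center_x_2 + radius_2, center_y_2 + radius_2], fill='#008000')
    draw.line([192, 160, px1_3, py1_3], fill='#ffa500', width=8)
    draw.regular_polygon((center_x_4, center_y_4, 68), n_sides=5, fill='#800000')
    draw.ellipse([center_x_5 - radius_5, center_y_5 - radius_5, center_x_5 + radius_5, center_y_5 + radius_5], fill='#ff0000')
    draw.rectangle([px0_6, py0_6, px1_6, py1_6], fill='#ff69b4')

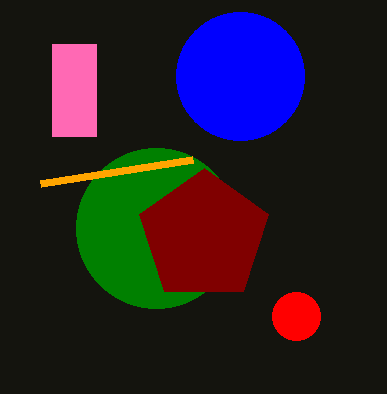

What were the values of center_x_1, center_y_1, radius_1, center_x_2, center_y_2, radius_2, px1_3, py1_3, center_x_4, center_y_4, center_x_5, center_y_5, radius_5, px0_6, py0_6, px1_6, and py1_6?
center_x_1 = 240; center_y_1 = 76; radius_1 = 64; center_x_2 = 156; center_y_2 = 228; radius_2 = 80; px1_3 = 40; py1_3 = 184; center_x_4 = 204; center_y_4 = 236; center_x_5 = 296; center_y_5 = 316; radius_5 = 24; px0_6 = 52; py0_6 = 44; px1_6 = 96; py1_6 = 136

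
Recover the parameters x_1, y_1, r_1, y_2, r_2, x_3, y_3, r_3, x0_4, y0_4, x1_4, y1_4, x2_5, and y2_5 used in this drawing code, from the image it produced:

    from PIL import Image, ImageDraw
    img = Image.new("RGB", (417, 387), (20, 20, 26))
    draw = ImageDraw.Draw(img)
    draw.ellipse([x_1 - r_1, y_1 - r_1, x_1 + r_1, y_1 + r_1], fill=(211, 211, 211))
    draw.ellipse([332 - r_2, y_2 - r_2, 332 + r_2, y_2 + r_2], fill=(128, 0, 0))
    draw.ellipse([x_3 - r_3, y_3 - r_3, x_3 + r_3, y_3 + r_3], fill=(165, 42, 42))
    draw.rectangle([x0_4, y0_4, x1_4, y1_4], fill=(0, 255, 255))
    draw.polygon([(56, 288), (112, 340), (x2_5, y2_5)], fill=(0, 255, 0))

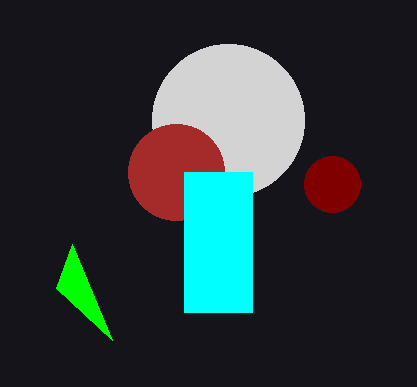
x_1 = 228; y_1 = 120; r_1 = 76; y_2 = 184; r_2 = 28; x_3 = 176; y_3 = 172; r_3 = 48; x0_4 = 184; y0_4 = 172; x1_4 = 252; y1_4 = 312; x2_5 = 72; y2_5 = 244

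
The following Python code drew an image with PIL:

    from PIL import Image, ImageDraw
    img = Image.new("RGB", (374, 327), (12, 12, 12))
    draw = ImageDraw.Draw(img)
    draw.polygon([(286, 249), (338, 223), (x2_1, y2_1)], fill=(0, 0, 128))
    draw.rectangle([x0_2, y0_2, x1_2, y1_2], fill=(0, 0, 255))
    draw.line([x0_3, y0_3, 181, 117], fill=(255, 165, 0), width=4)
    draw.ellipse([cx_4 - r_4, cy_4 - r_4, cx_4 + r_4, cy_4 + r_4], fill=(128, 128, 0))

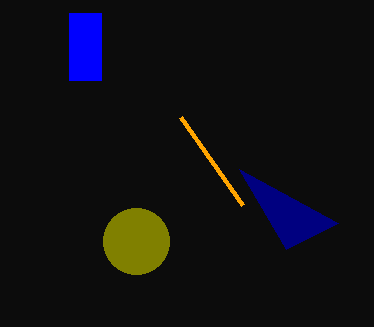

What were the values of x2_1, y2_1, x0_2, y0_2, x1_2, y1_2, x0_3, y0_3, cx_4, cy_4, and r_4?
x2_1 = 239
y2_1 = 169
x0_2 = 69
y0_2 = 13
x1_2 = 101
y1_2 = 80
x0_3 = 243
y0_3 = 205
cx_4 = 136
cy_4 = 241
r_4 = 33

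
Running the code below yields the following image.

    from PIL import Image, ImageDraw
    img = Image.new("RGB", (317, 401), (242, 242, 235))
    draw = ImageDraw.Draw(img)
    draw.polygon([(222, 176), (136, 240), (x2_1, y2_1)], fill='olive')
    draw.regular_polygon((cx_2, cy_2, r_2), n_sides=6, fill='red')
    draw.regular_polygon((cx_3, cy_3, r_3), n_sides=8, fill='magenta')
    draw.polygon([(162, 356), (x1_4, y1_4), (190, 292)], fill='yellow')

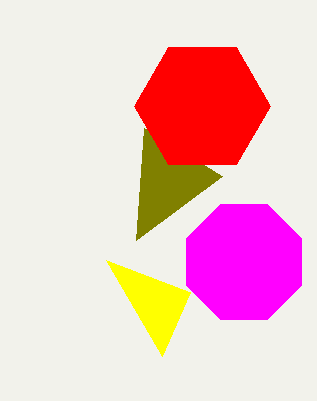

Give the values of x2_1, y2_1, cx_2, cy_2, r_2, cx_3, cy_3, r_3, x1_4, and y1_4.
x2_1 = 144; y2_1 = 128; cx_2 = 202; cy_2 = 106; r_2 = 68; cx_3 = 244; cy_3 = 262; r_3 = 62; x1_4 = 106; y1_4 = 260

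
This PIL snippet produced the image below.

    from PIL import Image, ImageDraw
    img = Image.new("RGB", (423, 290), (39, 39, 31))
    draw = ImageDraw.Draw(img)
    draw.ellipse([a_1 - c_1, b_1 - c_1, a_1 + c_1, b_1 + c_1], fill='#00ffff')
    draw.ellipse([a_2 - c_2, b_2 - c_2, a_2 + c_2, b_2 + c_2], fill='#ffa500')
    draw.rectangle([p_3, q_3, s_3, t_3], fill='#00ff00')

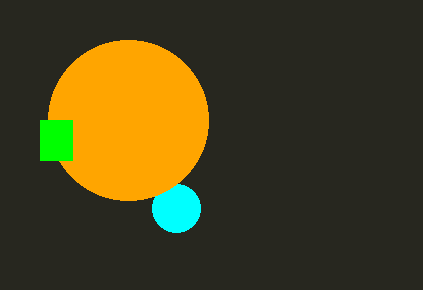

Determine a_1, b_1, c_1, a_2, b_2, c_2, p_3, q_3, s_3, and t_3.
a_1 = 176; b_1 = 208; c_1 = 24; a_2 = 128; b_2 = 120; c_2 = 80; p_3 = 40; q_3 = 120; s_3 = 72; t_3 = 160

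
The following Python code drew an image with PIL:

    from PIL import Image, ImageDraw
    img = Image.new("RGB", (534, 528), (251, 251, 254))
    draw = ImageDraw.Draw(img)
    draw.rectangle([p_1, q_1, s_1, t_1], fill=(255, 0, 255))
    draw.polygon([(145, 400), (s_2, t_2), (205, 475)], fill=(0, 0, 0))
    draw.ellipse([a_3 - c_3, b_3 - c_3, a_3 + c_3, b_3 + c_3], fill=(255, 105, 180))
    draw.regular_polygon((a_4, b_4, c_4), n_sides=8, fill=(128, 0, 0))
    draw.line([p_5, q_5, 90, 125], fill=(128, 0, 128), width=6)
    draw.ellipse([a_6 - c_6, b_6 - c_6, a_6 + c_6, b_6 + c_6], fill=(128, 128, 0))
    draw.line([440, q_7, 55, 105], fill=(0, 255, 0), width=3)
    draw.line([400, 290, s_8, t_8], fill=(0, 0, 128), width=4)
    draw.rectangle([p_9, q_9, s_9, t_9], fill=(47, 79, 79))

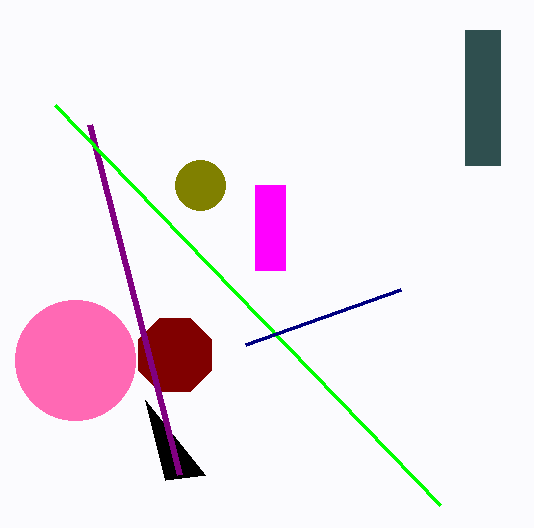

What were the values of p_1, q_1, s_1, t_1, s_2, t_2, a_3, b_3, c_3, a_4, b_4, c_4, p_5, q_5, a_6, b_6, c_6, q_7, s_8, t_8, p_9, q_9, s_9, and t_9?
p_1 = 255; q_1 = 185; s_1 = 285; t_1 = 270; s_2 = 165; t_2 = 480; a_3 = 75; b_3 = 360; c_3 = 60; a_4 = 175; b_4 = 355; c_4 = 40; p_5 = 180; q_5 = 475; a_6 = 200; b_6 = 185; c_6 = 25; q_7 = 505; s_8 = 245; t_8 = 345; p_9 = 465; q_9 = 30; s_9 = 500; t_9 = 165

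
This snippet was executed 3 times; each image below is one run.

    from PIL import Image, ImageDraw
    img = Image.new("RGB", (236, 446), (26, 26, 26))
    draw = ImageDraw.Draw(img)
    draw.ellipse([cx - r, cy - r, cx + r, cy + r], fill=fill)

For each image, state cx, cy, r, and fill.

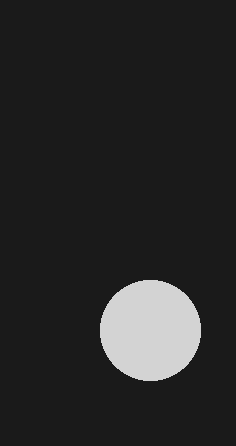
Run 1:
cx = 150; cy = 330; r = 50; fill = 'lightgray'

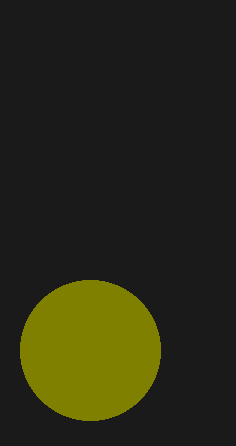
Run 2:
cx = 90; cy = 350; r = 70; fill = 'olive'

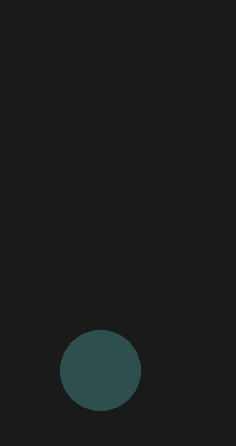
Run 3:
cx = 100; cy = 370; r = 40; fill = 'darkslategray'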